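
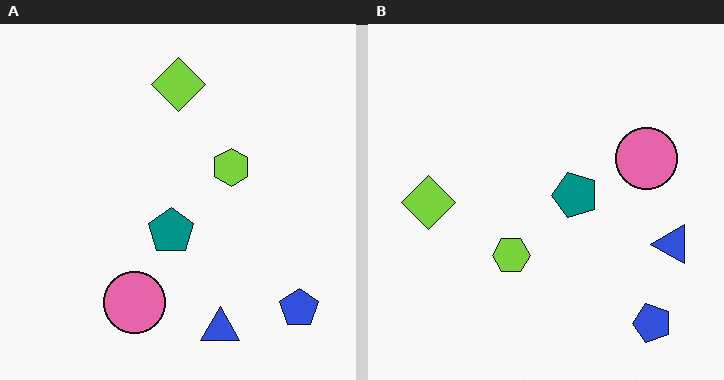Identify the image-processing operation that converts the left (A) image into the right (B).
The right (B) image is the left (A) transposed (reflected across the top-left ↔ bottom-right diagonal).

Shapes have swapped their row and column positions — what was in the top-right is now in the bottom-left — a diagonal reflection.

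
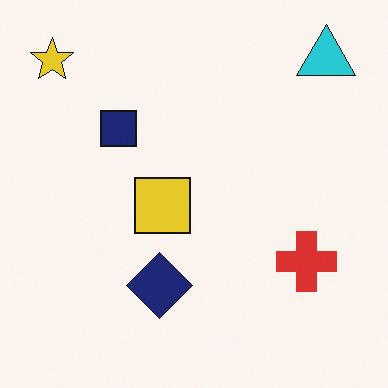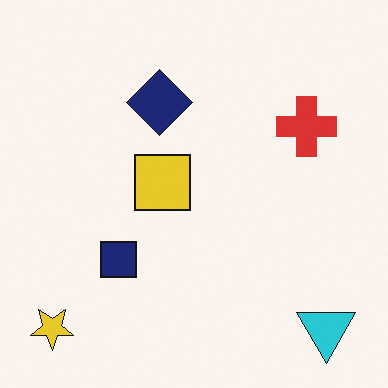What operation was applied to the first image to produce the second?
Flipped vertically (top ↔ bottom).

The cyan triangle is in the top-right of the first image and the bottom-right of the second — shapes on opposite sides of the horizontal midline have swapped in a mirror flip.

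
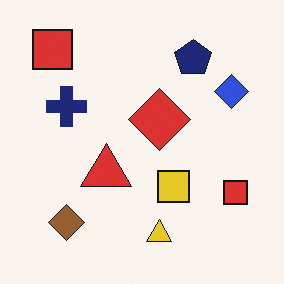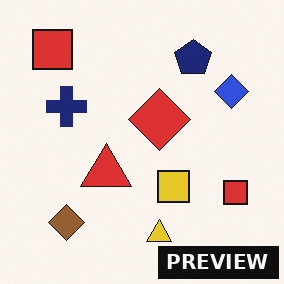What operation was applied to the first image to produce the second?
The second image is the first watermarked with the text "PREVIEW" in the lower-right corner.

A dark label reading "PREVIEW" appears in the lower-right corner.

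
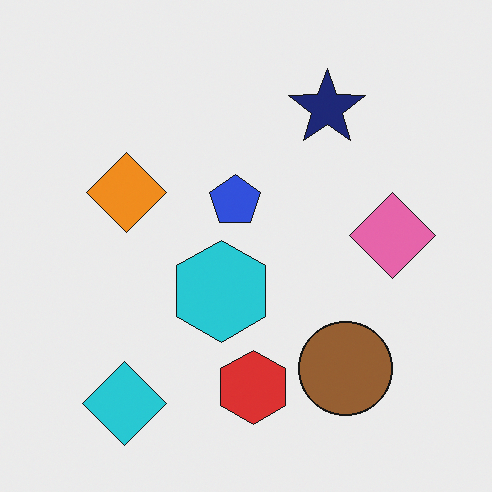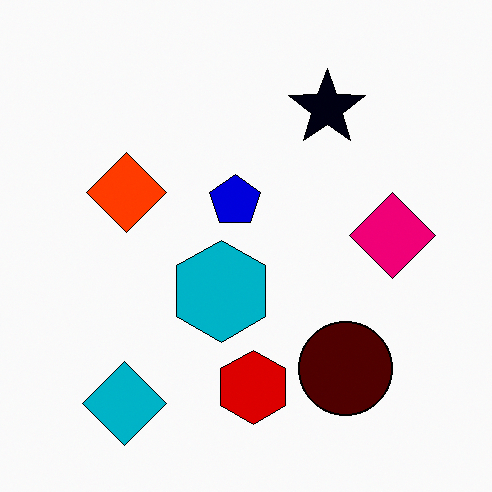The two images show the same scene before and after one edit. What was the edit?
The transformation is: given much higher contrast.

Tones are pushed away from mid-grey across the whole image — a global contrast change.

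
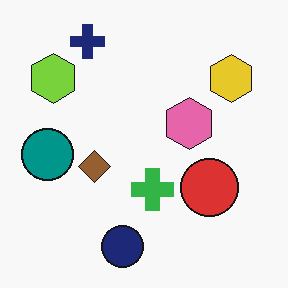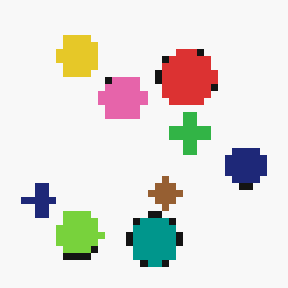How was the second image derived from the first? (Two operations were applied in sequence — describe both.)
The second image is the first pixelated into visible square blocks, then rotated 90° counter-clockwise.

Shapes are reduced to large square blocks; fine edges and outlines are lost — a downscale-then-upscale (mosaic) effect. The navy cross sits in the top-left of the first image and the bottom-left of the second — consistent with a whole-image 90° counter-clockwise rotation.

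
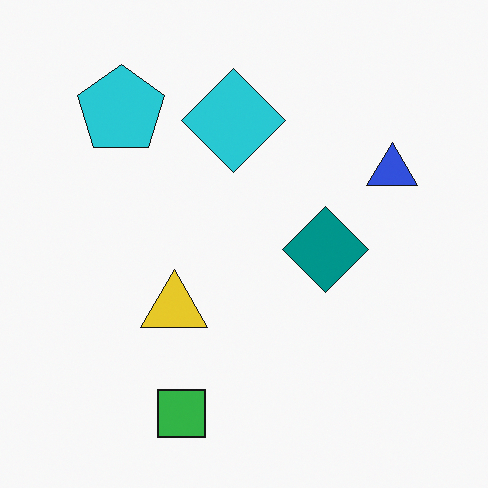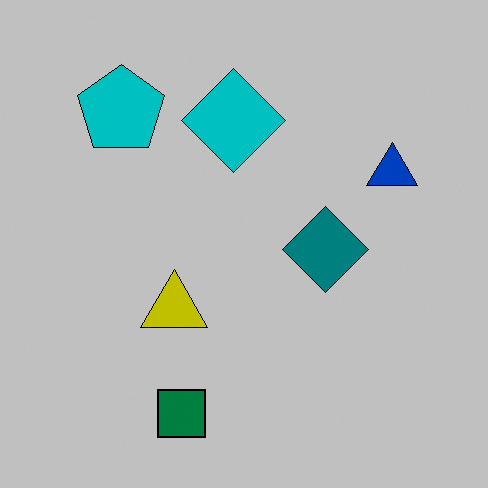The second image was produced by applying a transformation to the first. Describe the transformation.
It was heavily posterized to just a handful of flat colors.

Each flat color has snapped to a coarser quantized level — most visibly, the near-white background has dropped to a flat grey.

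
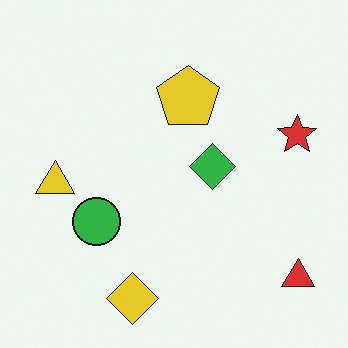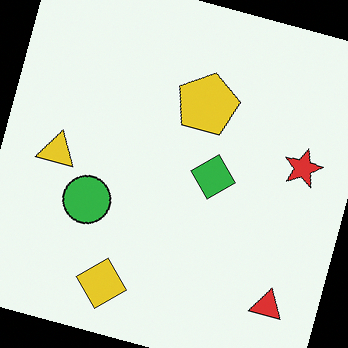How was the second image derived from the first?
Rotated clockwise by a moderate amount.

Every shape is tilted by the same angle and the image corners show triangular fill wedges — a whole-image rotation by a non-right angle.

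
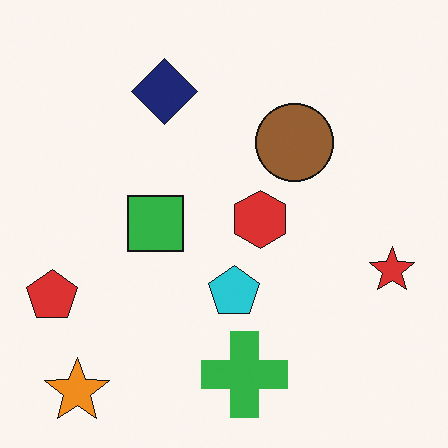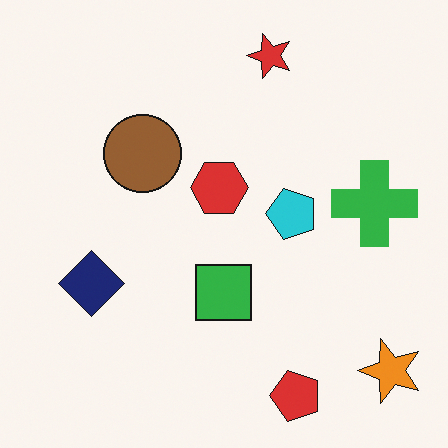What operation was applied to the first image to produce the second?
The transformation is: rotated 90° counter-clockwise.

The orange star sits in the bottom-left of the first image and the bottom-right of the second — consistent with a whole-image 90° counter-clockwise rotation.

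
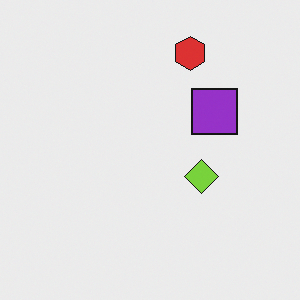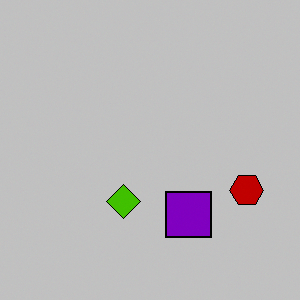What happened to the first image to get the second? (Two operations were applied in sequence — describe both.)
The transformation is: rotated 90° clockwise, then heavily posterized to just a handful of flat colors.

The red hexagon sits in the top of the first image and the right of the second — consistent with a whole-image 90° clockwise rotation. Each flat color has snapped to a coarser quantized level — most visibly, the near-white background has dropped to a flat grey.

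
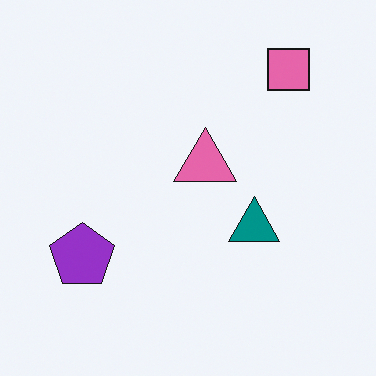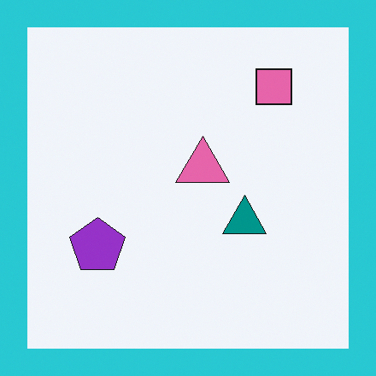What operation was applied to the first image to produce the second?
The transformation is: framed with a cyan border.

A solid cyan frame runs around the edge of the second image, with the content slightly shrunk inside it.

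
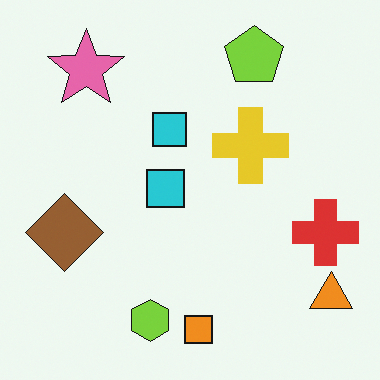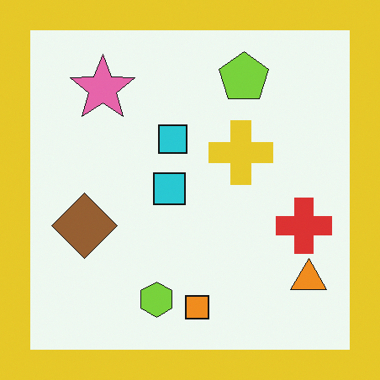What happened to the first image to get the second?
It was framed with a yellow border.

A solid yellow frame runs around the edge of the second image, with the content slightly shrunk inside it.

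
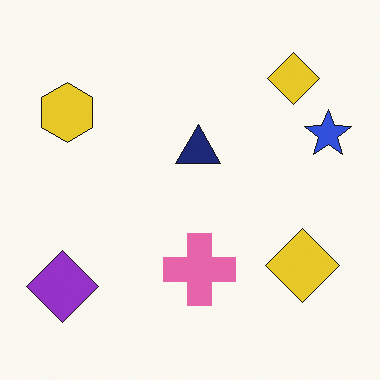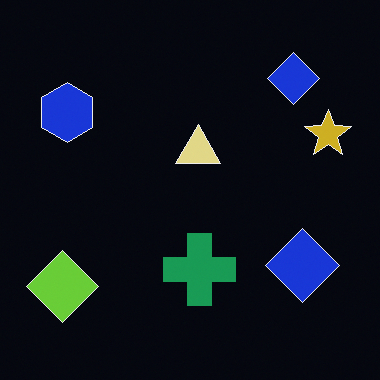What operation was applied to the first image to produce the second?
The image was color-inverted (negative).

The light background has become dark and every shape's color is its complement — a photographic negative.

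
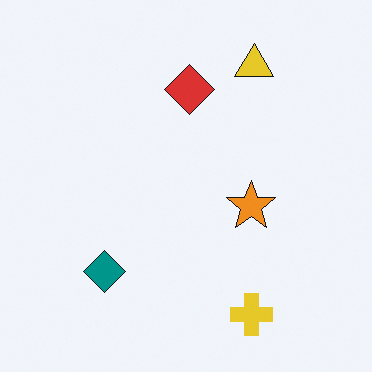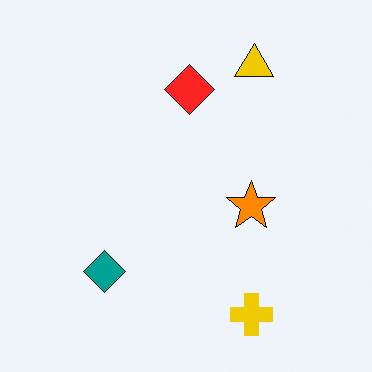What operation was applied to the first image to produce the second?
It was slightly oversaturated.

All colors are more vivid — a global saturation change.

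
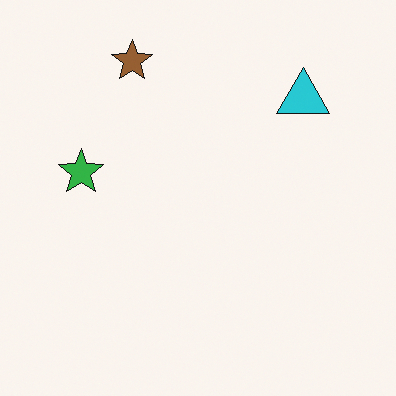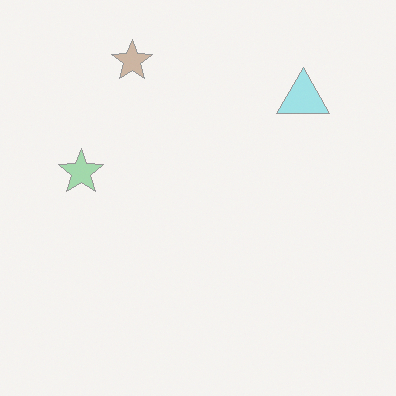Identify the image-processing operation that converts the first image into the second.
This is the original image washed out (contrast reduced).

Tones are pushed toward mid-grey across the whole image — a global contrast change.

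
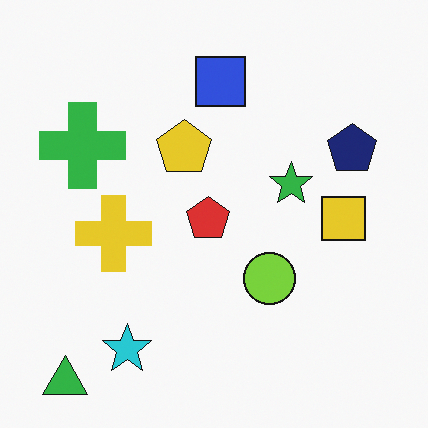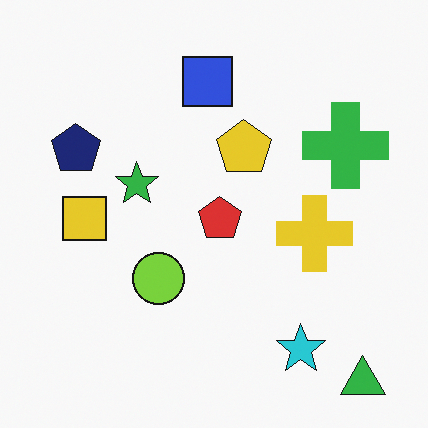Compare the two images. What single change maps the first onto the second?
Flipped horizontally (left ↔ right).

The green triangle is in the bottom-left of the first image and the bottom-right of the second — shapes on opposite sides of the vertical midline have swapped in a mirror flip.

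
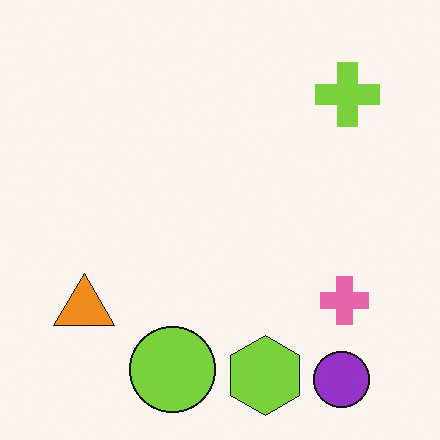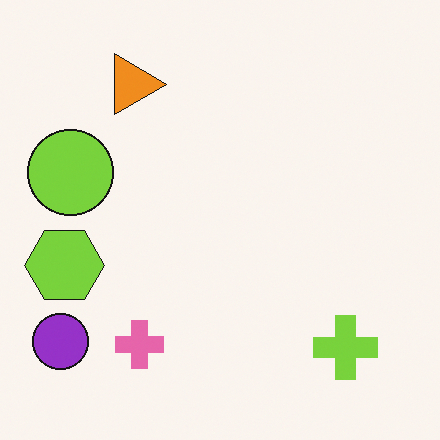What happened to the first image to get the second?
It was rotated 90° clockwise.

The purple circle sits in the bottom-right of the first image and the bottom-left of the second — consistent with a whole-image 90° clockwise rotation.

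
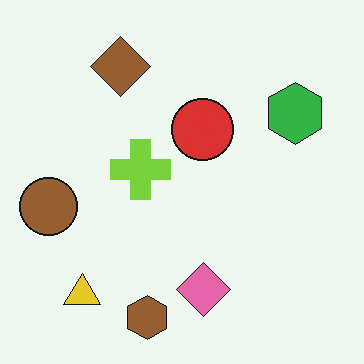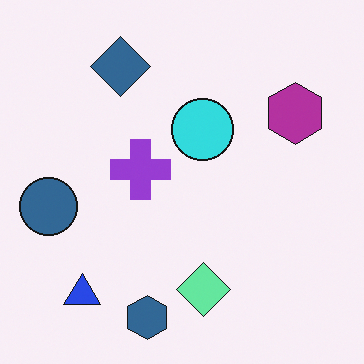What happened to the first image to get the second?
The transformation is: hue-shifted by a large amount.

Every shape's color has rotated by the same amount around the hue wheel — a uniform hue shift.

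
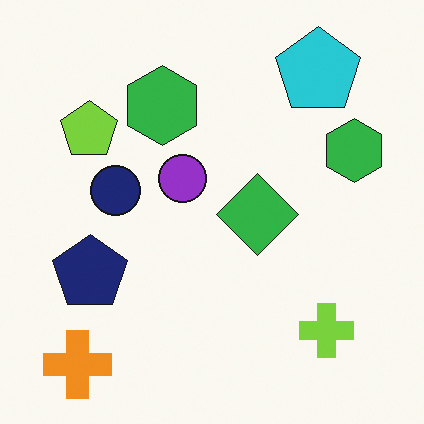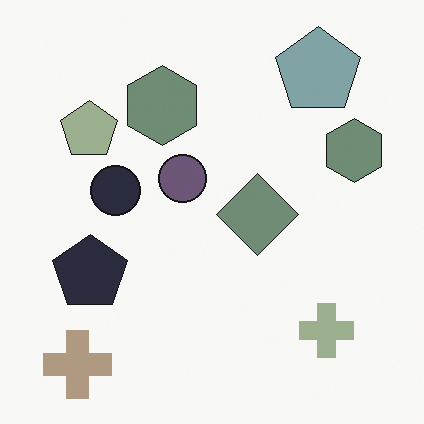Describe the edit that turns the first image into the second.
The image was made much more muted (saturation change).

All colors are more muted and greyish — a global saturation change.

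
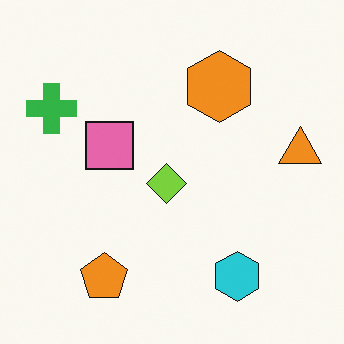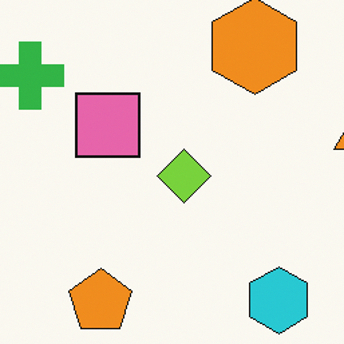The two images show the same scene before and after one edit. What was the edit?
The second image is the first cropped to a modestly smaller region and rescaled.

The visible shapes are larger and the field of view is narrower; shapes near the original edges may be partly or wholly outside the frame — a crop-and-rescale.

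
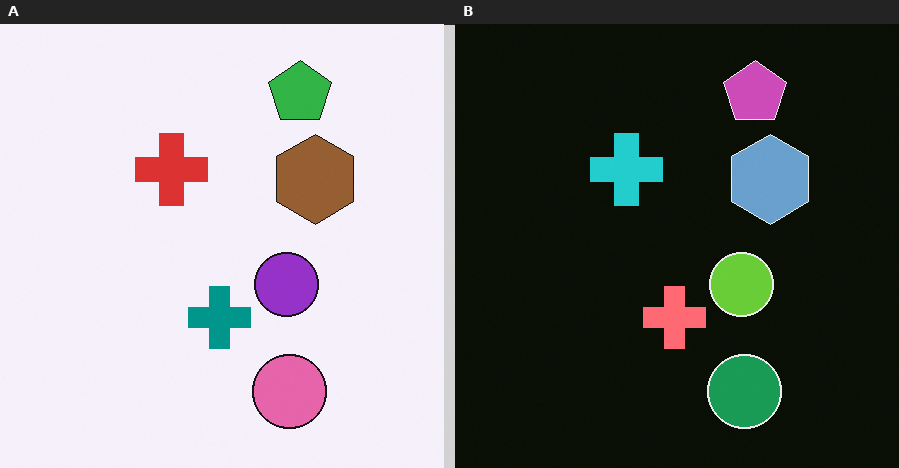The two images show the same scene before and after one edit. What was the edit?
The transformation is: color-inverted (negative).

The light background has become dark and every shape's color is its complement — a photographic negative.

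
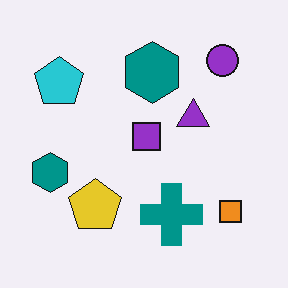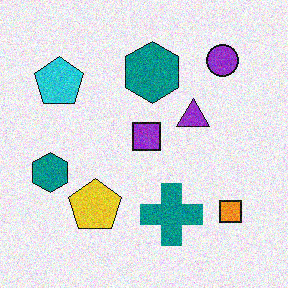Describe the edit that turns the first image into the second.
It was degraded with visible gaussian noise.

Random speckle covers the whole image, including the flat background.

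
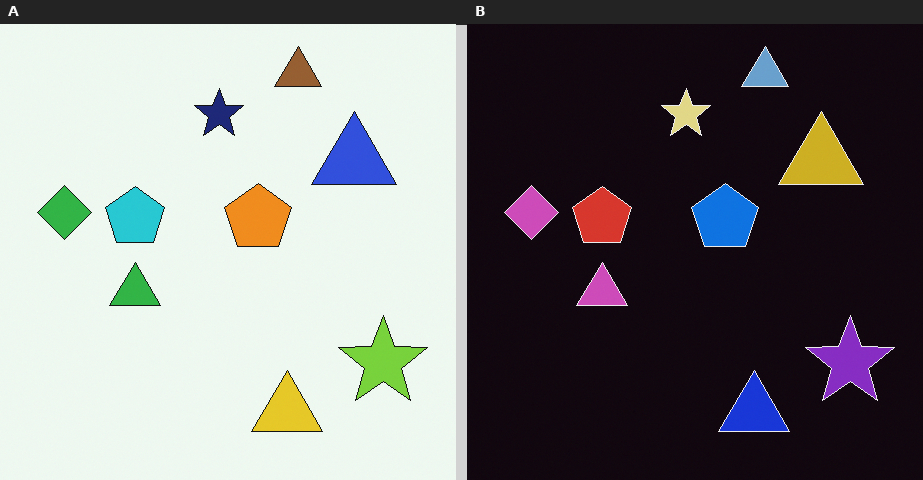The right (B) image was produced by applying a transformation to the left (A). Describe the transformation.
It was color-inverted (negative).

The light background has become dark and every shape's color is its complement — a photographic negative.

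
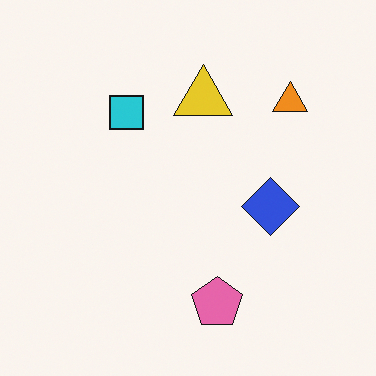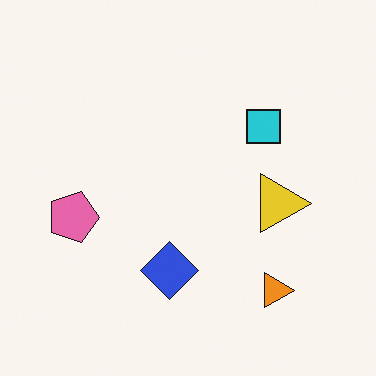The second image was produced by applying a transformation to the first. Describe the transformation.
Rotated 90° clockwise.

The orange triangle sits in the top-right of the first image and the bottom-right of the second — consistent with a whole-image 90° clockwise rotation.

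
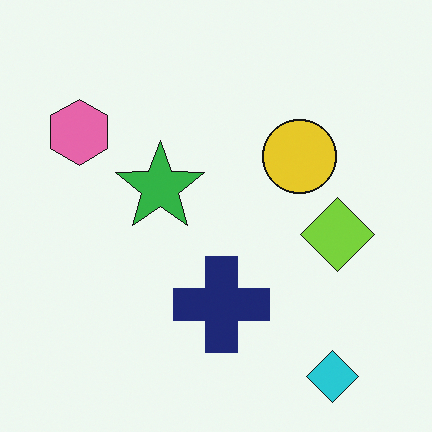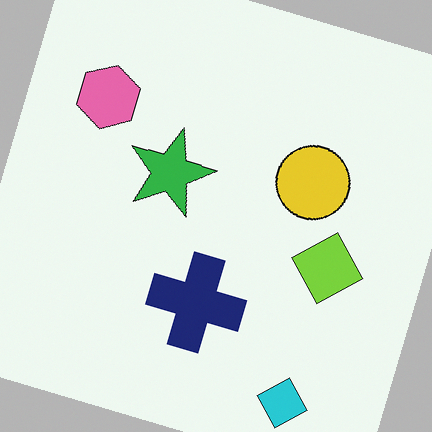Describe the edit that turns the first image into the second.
It was rotated clockwise by a moderate amount.

Every shape is tilted by the same angle and the image corners show triangular fill wedges — a whole-image rotation by a non-right angle.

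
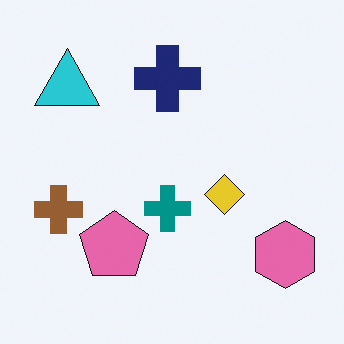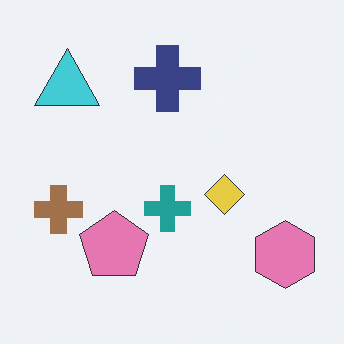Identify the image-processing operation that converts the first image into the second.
Given slightly reduced contrast.

Tones are pushed toward mid-grey across the whole image — a global contrast change.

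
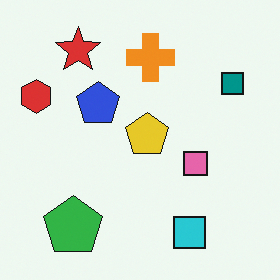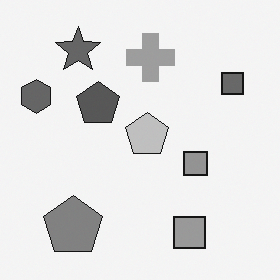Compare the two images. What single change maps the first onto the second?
This is the original image converted to grayscale.

All color is removed — every shape is now a shade of grey.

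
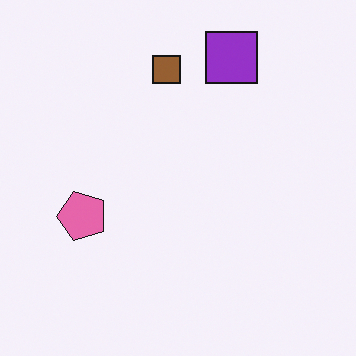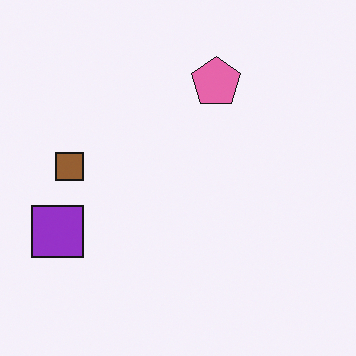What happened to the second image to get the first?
The image was transposed (reflected across the top-left ↔ bottom-right diagonal).

Shapes have swapped their row and column positions — what was in the top-right is now in the bottom-left — a diagonal reflection.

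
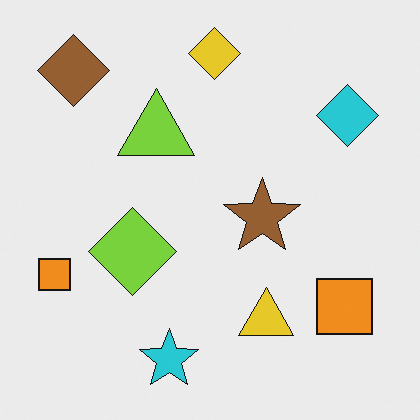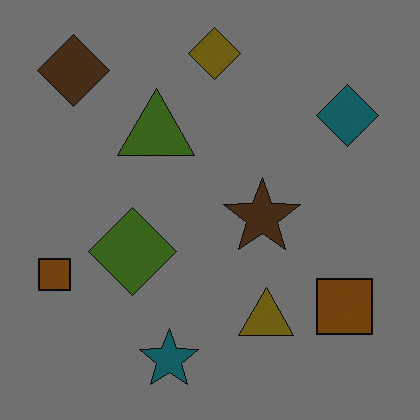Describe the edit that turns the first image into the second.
Substantially darkened.

Every pixel — background and shapes alike — is uniformly darkened.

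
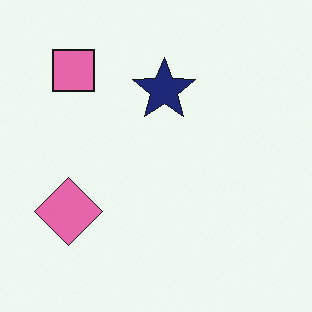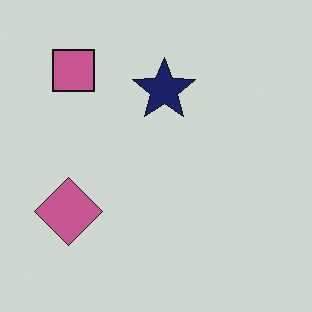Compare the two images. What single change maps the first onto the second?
The second image is the first slightly darkened.

Every pixel — background and shapes alike — is uniformly darkened.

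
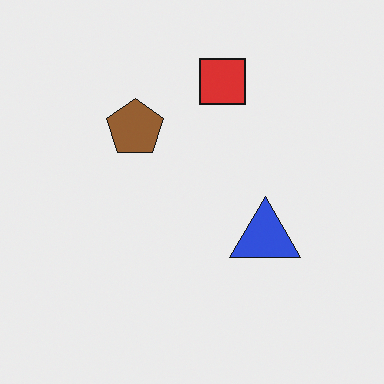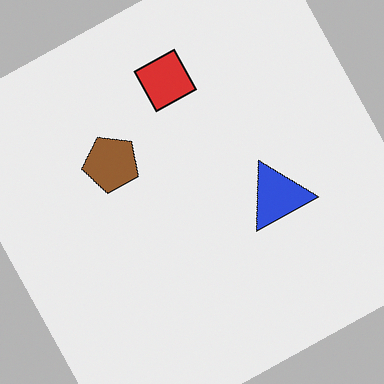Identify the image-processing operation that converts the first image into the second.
The transformation is: rotated counter-clockwise by a clearly visible amount.

Every shape is tilted by the same angle and the image corners show triangular fill wedges — a whole-image rotation by a non-right angle.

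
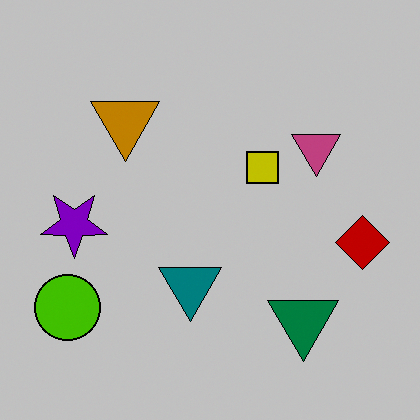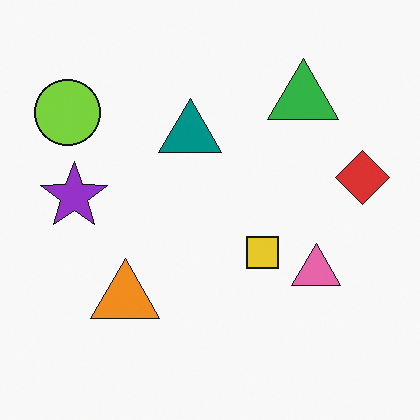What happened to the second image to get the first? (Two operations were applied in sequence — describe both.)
It was flipped vertically (top ↔ bottom), then aggressively posterized.

The green triangle is in the top-right of the second image and the bottom-right of the first — shapes on opposite sides of the horizontal midline have swapped in a mirror flip. Each flat color has snapped to a coarser quantized level — most visibly, the near-white background has dropped to a flat grey.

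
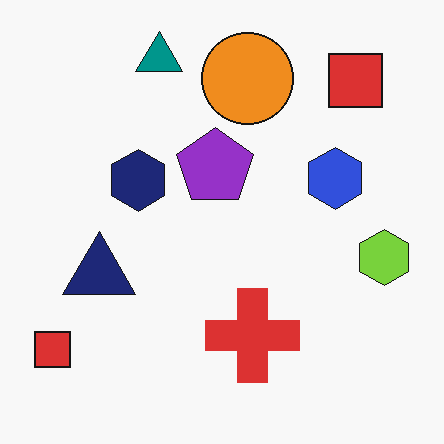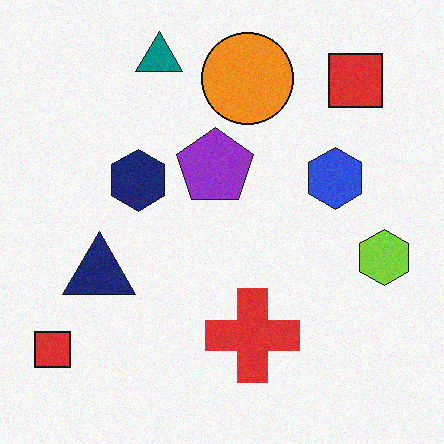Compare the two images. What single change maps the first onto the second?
The image was degraded with a light layer of grain.

Random speckle covers the whole image, including the flat background.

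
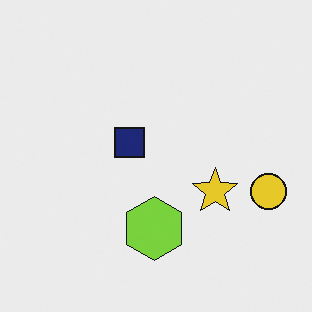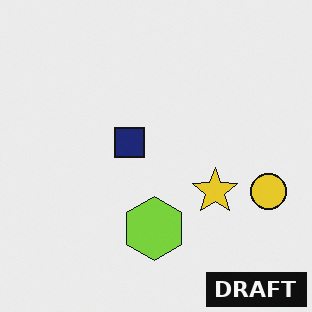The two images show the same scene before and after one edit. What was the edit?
It was watermarked with the text "DRAFT" in the lower-right corner.

A dark label reading "DRAFT" appears in the lower-right corner.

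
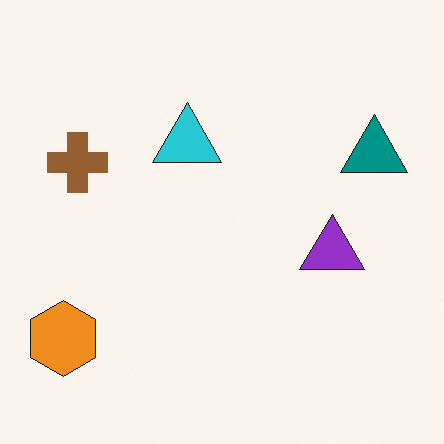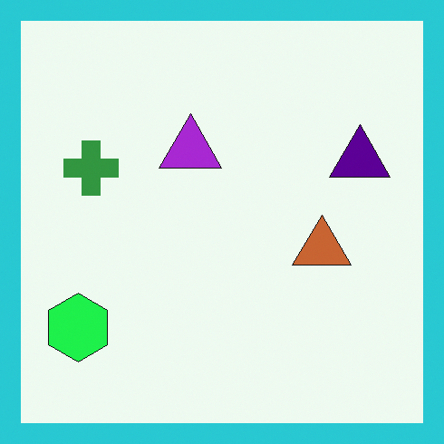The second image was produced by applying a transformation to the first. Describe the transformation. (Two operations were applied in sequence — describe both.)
This is the original image hue-shifted noticeably, then framed with a cyan border.

Every shape's color has rotated by the same amount around the hue wheel — a uniform hue shift. A solid cyan frame runs around the edge of the second image, with the content slightly shrunk inside it.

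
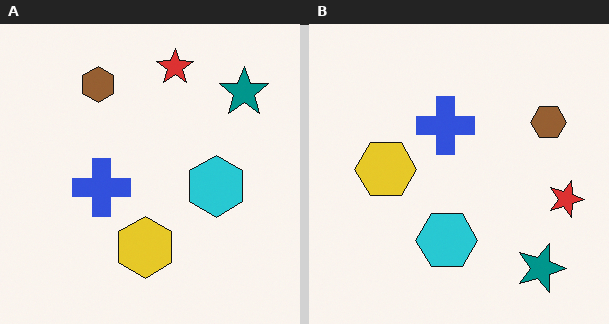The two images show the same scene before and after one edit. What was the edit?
This is the original image rotated 90° clockwise.

The teal star sits in the top-right of the left (A) image and the bottom-right of the right (B) — consistent with a whole-image 90° clockwise rotation.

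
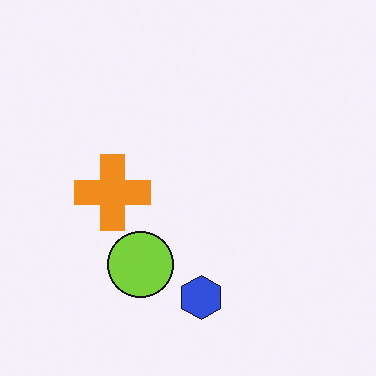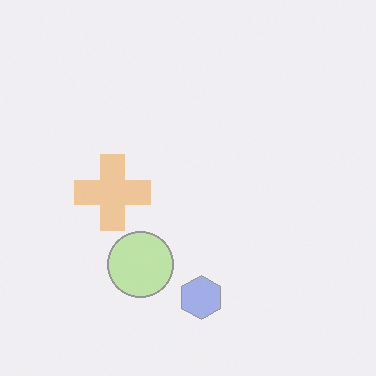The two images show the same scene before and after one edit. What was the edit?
Washed out (contrast reduced).

Tones are pushed toward mid-grey across the whole image — a global contrast change.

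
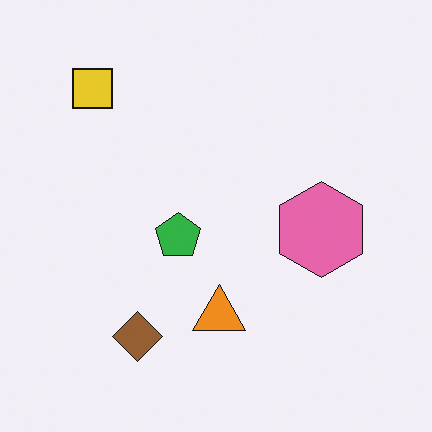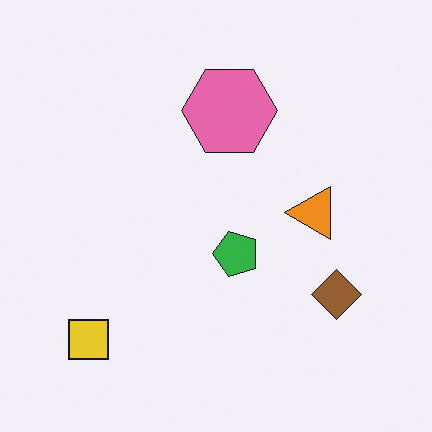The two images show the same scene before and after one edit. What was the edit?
The transformation is: rotated 90° counter-clockwise.

The yellow square sits in the top-left of the first image and the bottom-left of the second — consistent with a whole-image 90° counter-clockwise rotation.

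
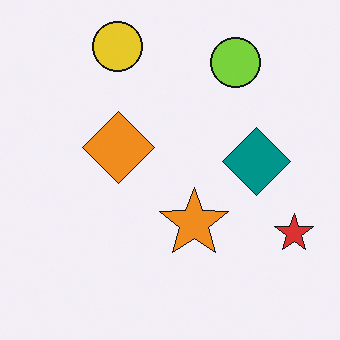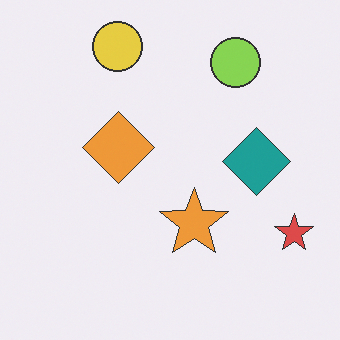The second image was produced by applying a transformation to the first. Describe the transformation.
Given slightly reduced contrast.

Tones are pushed toward mid-grey across the whole image — a global contrast change.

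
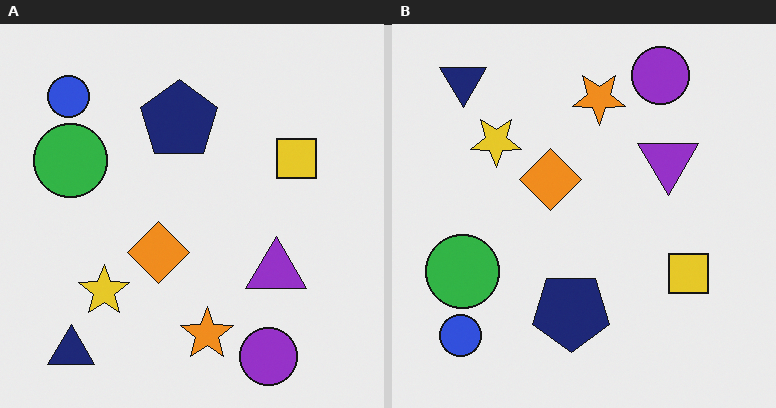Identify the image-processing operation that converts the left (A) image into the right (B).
This is the original image flipped vertically (top ↔ bottom).

The purple circle is in the bottom-right of the left (A) image and the top-right of the right (B) — shapes on opposite sides of the horizontal midline have swapped in a mirror flip.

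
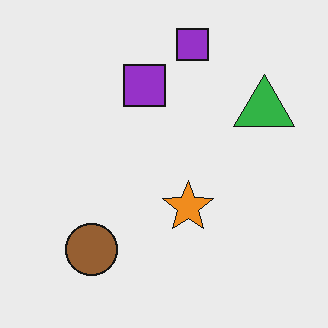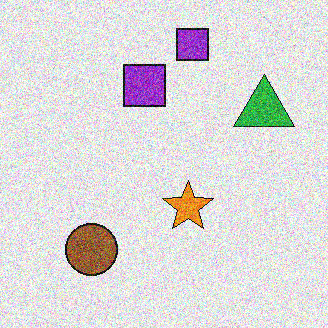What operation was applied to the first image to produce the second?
It was degraded with heavy additive noise.

Random speckle covers the whole image, including the flat background.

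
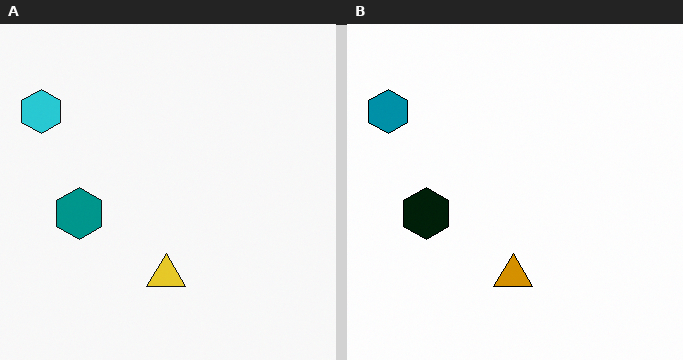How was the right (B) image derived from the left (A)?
This is the original image boosted in contrast.

Tones are pushed away from mid-grey across the whole image — a global contrast change.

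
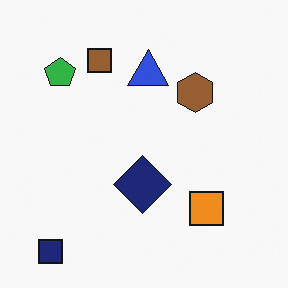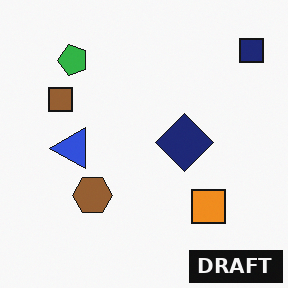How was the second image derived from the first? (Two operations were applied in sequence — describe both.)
Transposed (reflected across the top-left ↔ bottom-right diagonal), then watermarked with the text "DRAFT" in the lower-right corner.

Shapes have swapped their row and column positions — what was in the top-right is now in the bottom-left — a diagonal reflection. A dark label reading "DRAFT" appears in the lower-right corner.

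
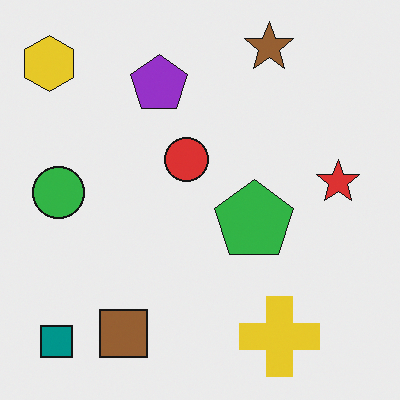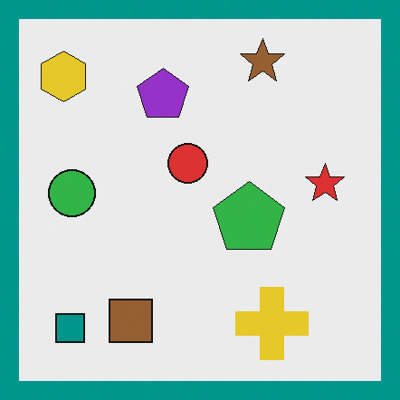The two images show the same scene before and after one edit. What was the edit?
This is the original image framed with a teal border.

A solid teal frame runs around the edge of the second image, with the content slightly shrunk inside it.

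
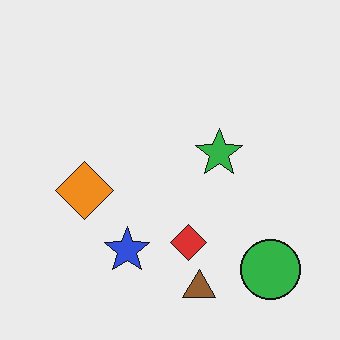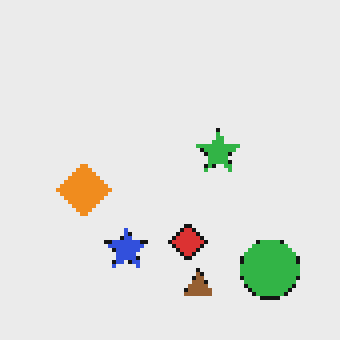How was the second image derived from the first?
It was lightly pixelated (a mild mosaic effect).

Shapes are reduced to large square blocks; fine edges and outlines are lost — a downscale-then-upscale (mosaic) effect.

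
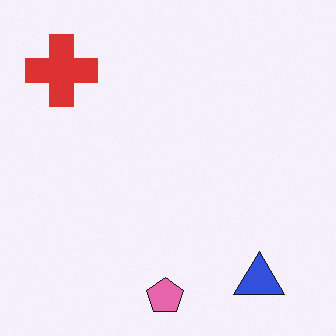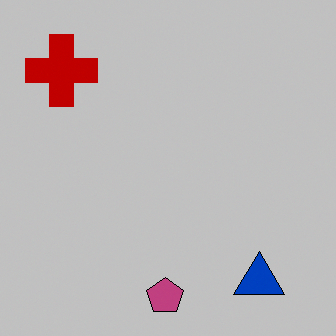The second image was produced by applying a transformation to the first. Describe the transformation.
Heavily posterized to just a handful of flat colors.

Each flat color has snapped to a coarser quantized level — most visibly, the near-white background has dropped to a flat grey.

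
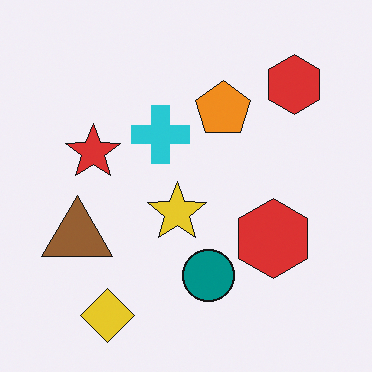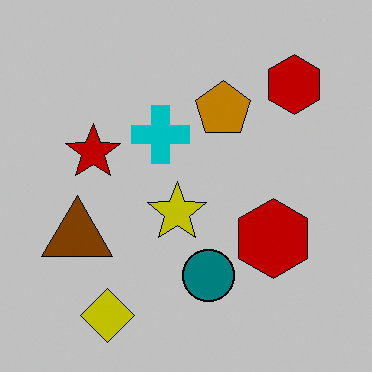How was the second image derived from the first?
This is the original image aggressively posterized.

Each flat color has snapped to a coarser quantized level — most visibly, the near-white background has dropped to a flat grey.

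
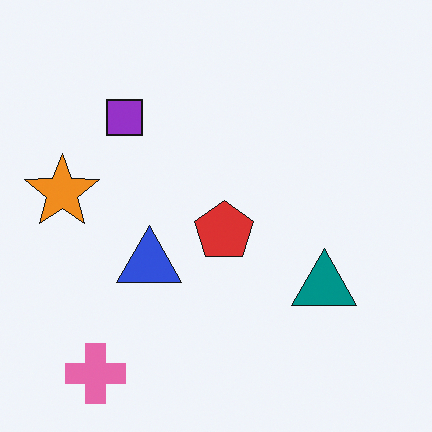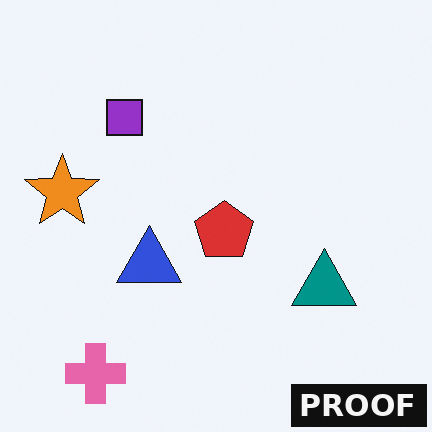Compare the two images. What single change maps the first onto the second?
It was watermarked with the text "PROOF" in the lower-right corner.

A dark label reading "PROOF" appears in the lower-right corner.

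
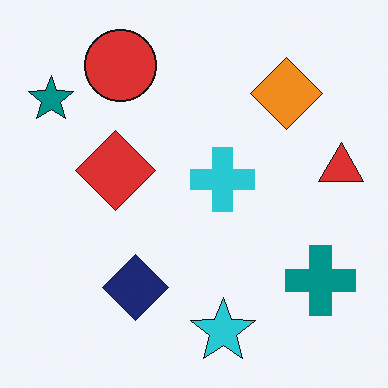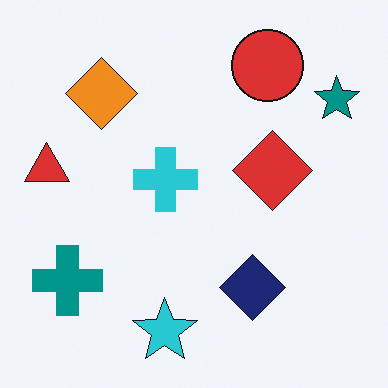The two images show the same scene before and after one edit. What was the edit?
The transformation is: flipped horizontally (left ↔ right).

The red triangle is in the right of the first image and the left of the second — shapes on opposite sides of the vertical midline have swapped in a mirror flip.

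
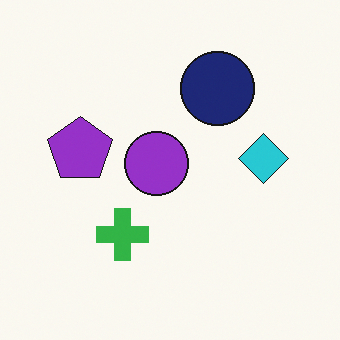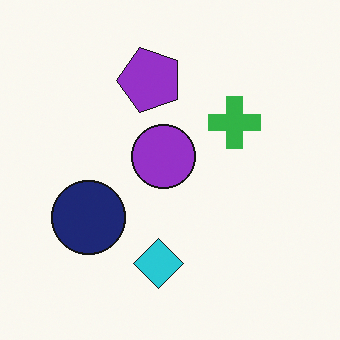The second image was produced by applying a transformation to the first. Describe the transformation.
It was transposed (reflected across the top-left ↔ bottom-right diagonal).

Shapes have swapped their row and column positions — what was in the top-right is now in the bottom-left — a diagonal reflection.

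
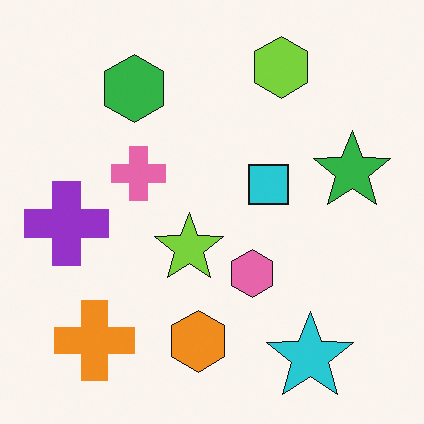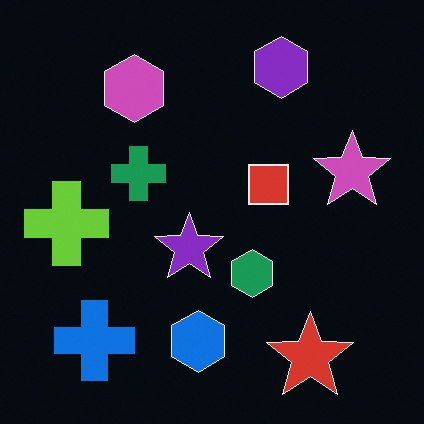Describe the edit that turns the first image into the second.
The transformation is: color-inverted (negative).

The light background has become dark and every shape's color is its complement — a photographic negative.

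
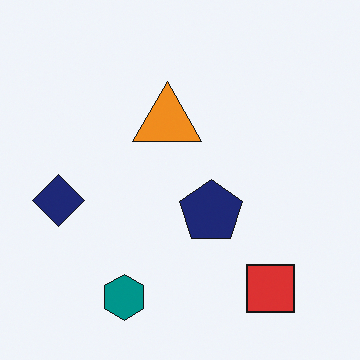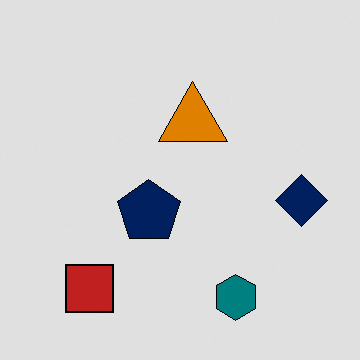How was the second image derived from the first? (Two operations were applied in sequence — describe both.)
This is the original image flipped horizontally (left ↔ right), then moderately posterized.

The navy diamond is in the left of the first image and the right of the second — shapes on opposite sides of the vertical midline have swapped in a mirror flip. Each flat color has snapped to a coarser quantized level — most visibly, the near-white background has dropped to a flat grey.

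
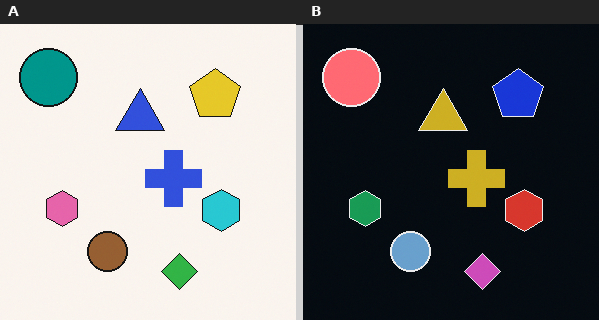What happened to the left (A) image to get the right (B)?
Color-inverted (negative).

The light background has become dark and every shape's color is its complement — a photographic negative.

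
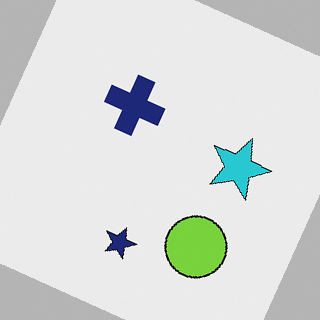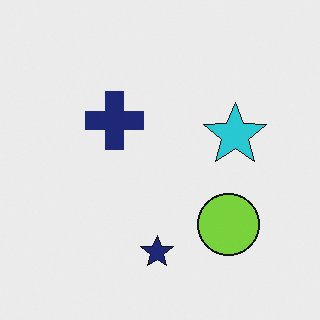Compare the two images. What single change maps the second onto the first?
The transformation is: rotated clockwise by a moderate amount.

Every shape is tilted by the same angle and the image corners show triangular fill wedges — a whole-image rotation by a non-right angle.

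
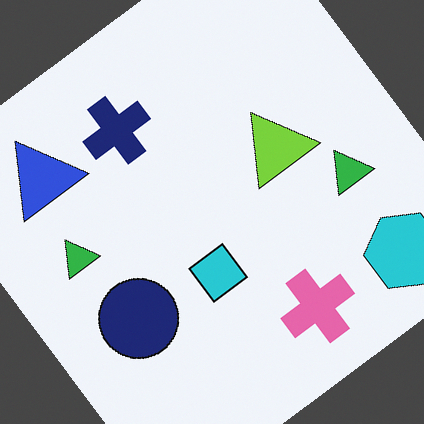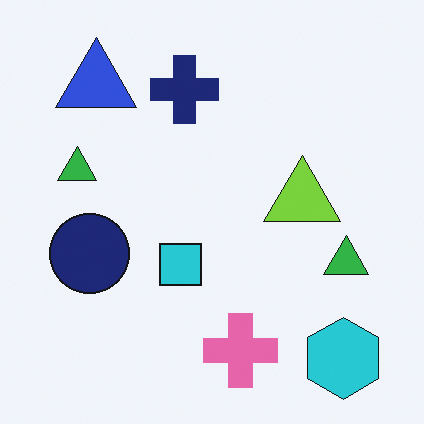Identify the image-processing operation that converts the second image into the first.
The first image is the second rotated counter-clockwise by a large amount — several tens of degrees.

Every shape is tilted by the same angle and the image corners show triangular fill wedges — a whole-image rotation by a non-right angle.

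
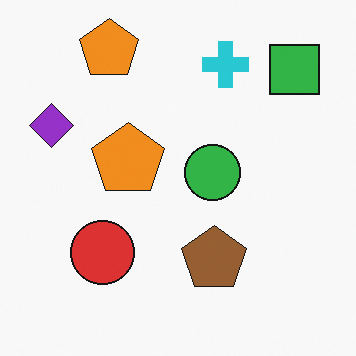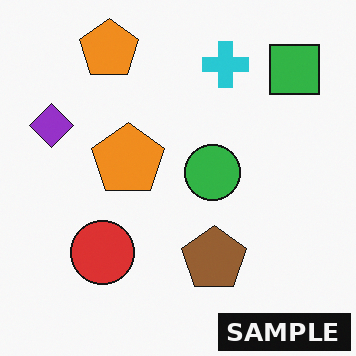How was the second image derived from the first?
The second image is the first watermarked with the text "SAMPLE" in the lower-right corner.

A dark label reading "SAMPLE" appears in the lower-right corner.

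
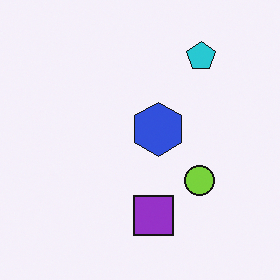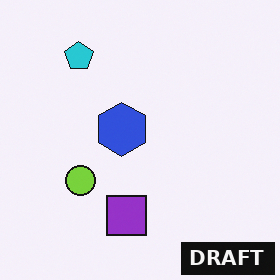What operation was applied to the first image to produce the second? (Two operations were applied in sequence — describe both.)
This is the original image flipped horizontally (left ↔ right), then watermarked with the text "DRAFT" in the lower-right corner.

The cyan pentagon is in the top-right of the first image and the top-left of the second — shapes on opposite sides of the vertical midline have swapped in a mirror flip. A dark label reading "DRAFT" appears in the lower-right corner.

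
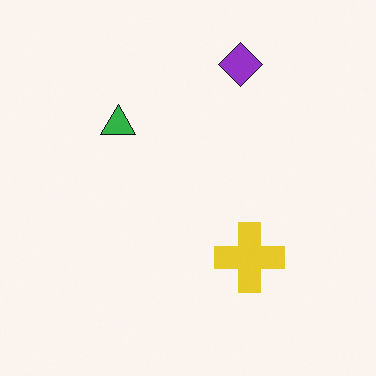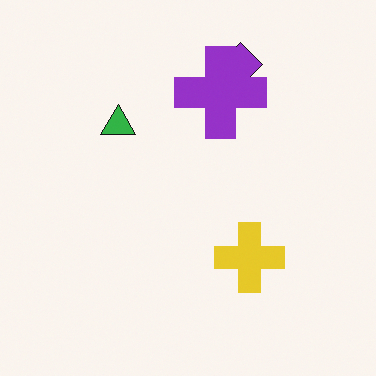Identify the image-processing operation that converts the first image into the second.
The image was overlaid with an additional purple cross.

A purple cross appears in the second image that is absent from the first.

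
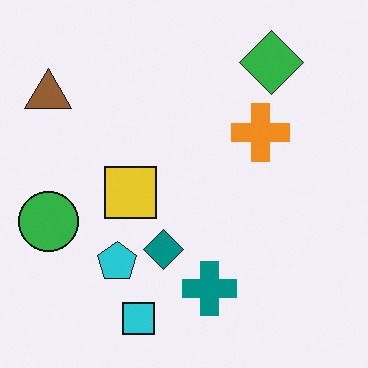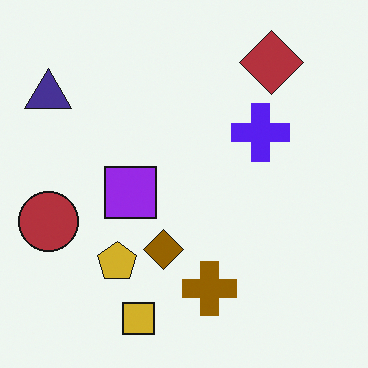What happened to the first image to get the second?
The second image is the first hue-shifted through roughly half the color wheel.

Every shape's color has rotated by the same amount around the hue wheel — a uniform hue shift.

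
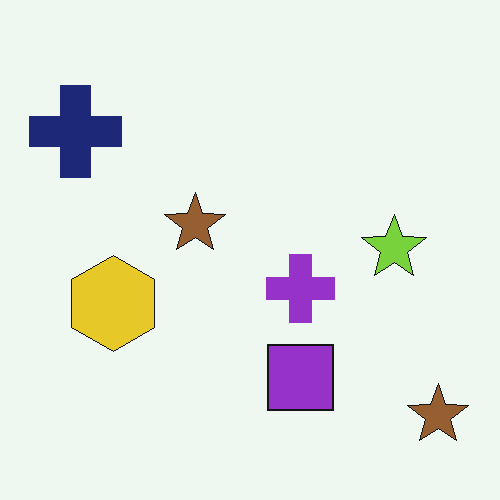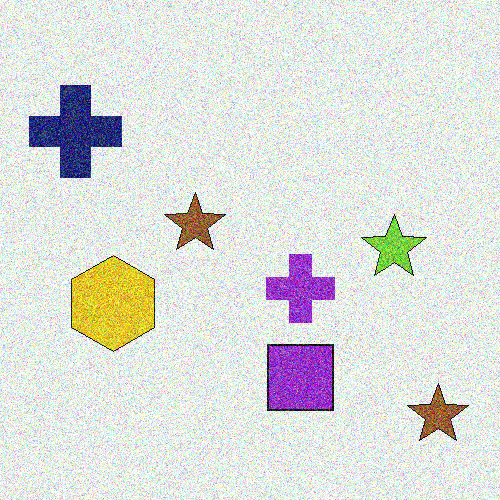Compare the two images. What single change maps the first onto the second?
It was degraded with heavy additive noise.

Random speckle covers the whole image, including the flat background.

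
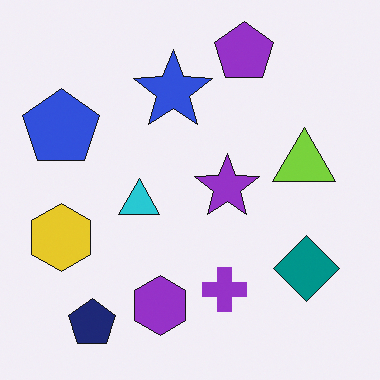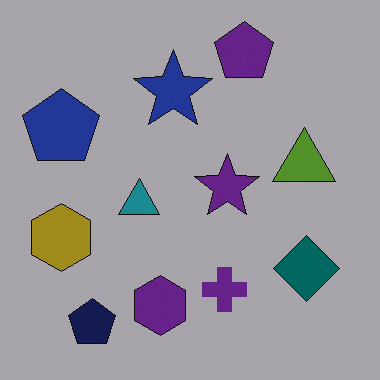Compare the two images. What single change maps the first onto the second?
This is the original image substantially darkened.

Every pixel — background and shapes alike — is uniformly darkened.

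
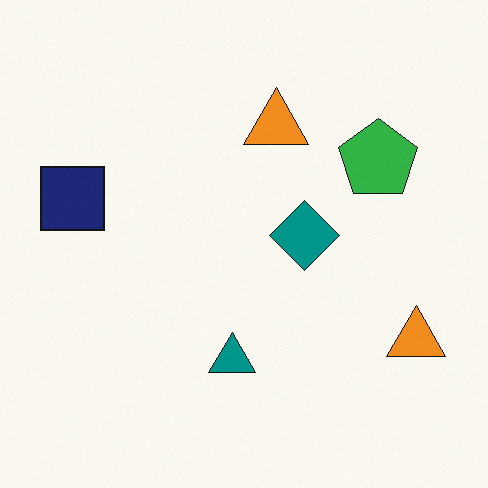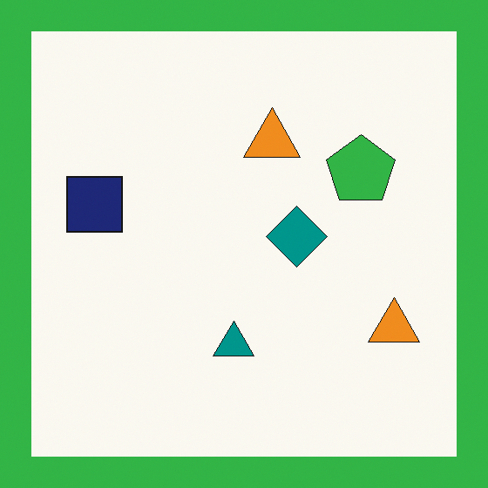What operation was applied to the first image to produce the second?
Framed with a green border.

A solid green frame runs around the edge of the second image, with the content slightly shrunk inside it.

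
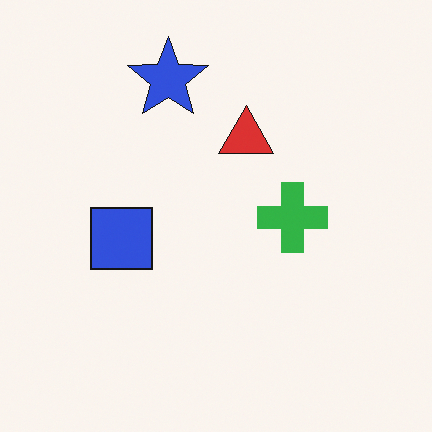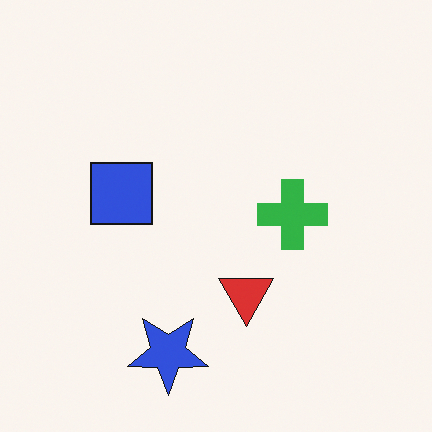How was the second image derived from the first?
Flipped vertically (top ↔ bottom).

The blue star is in the top of the first image and the bottom of the second — shapes on opposite sides of the horizontal midline have swapped in a mirror flip.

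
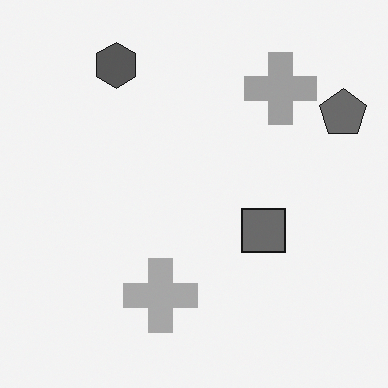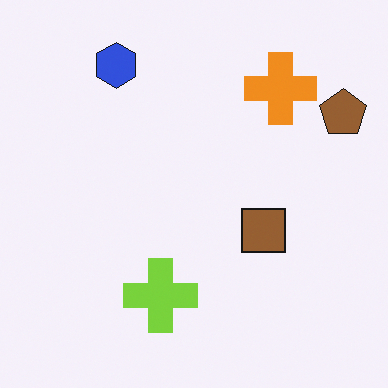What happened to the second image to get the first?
The first image is the second converted to grayscale.

All color is removed — every shape is now a shade of grey.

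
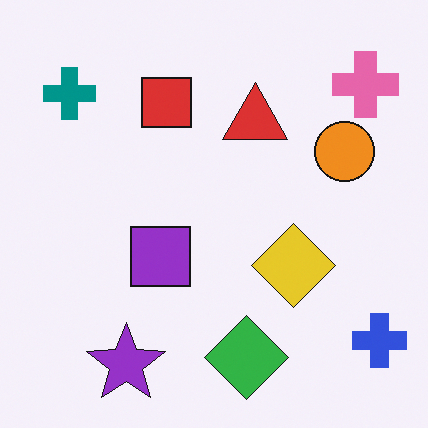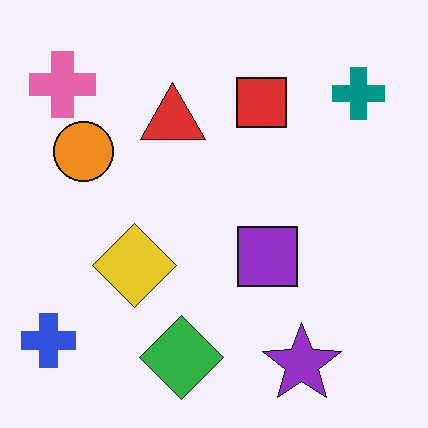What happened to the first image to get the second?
This is the original image flipped horizontally (left ↔ right).

The blue cross is in the bottom-right of the first image and the bottom-left of the second — shapes on opposite sides of the vertical midline have swapped in a mirror flip.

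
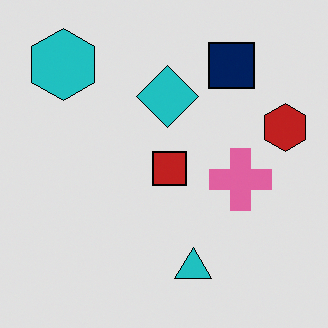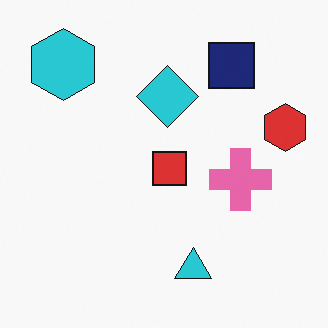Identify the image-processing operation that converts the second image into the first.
The image was posterized to a reduced palette.

Each flat color has snapped to a coarser quantized level — most visibly, the near-white background has dropped to a flat grey.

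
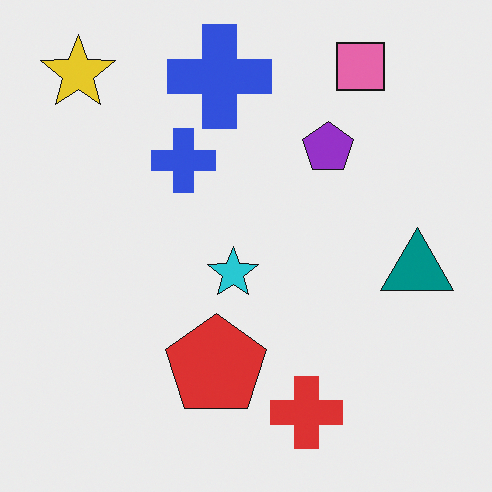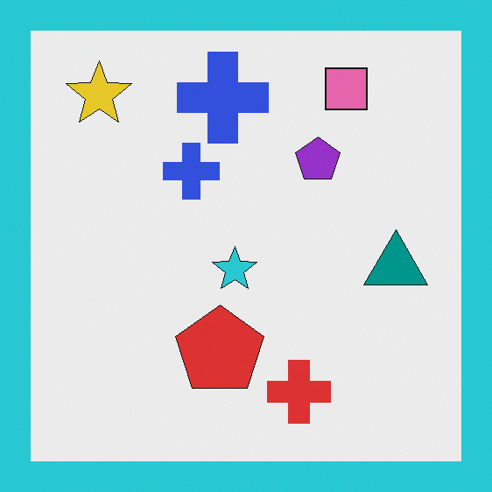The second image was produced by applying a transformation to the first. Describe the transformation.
The image was framed with a cyan border.

A solid cyan frame runs around the edge of the second image, with the content slightly shrunk inside it.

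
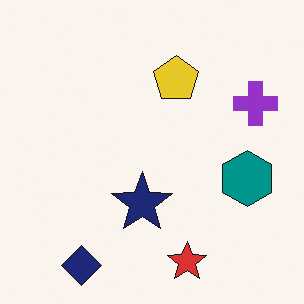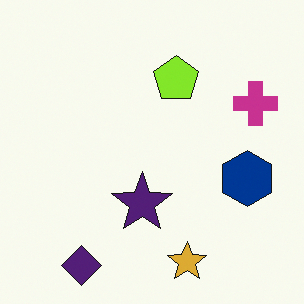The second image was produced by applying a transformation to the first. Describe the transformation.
Hue-shifted by a small amount.

Every shape's color has rotated by the same amount around the hue wheel — a uniform hue shift.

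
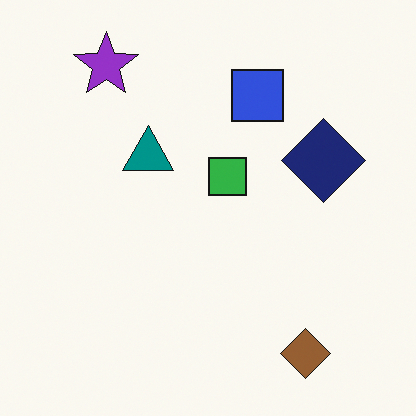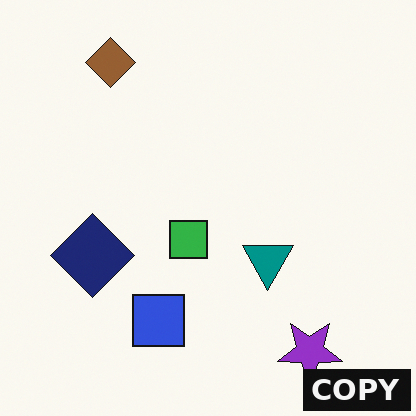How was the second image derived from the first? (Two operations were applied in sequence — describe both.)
This is the original image rotated 180°, then watermarked with the text "COPY" in the lower-right corner.

The purple star sits in the top-left of the first image and the bottom-right of the second — consistent with a whole-image 180° rotation. A dark label reading "COPY" appears in the lower-right corner.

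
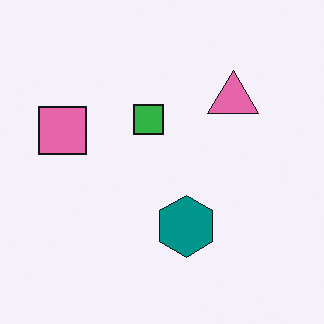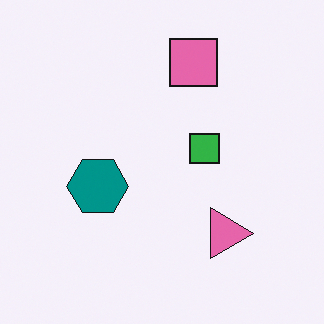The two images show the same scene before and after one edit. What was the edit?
This is the original image rotated 90° clockwise.

The pink square sits in the left of the first image and the top of the second — consistent with a whole-image 90° clockwise rotation.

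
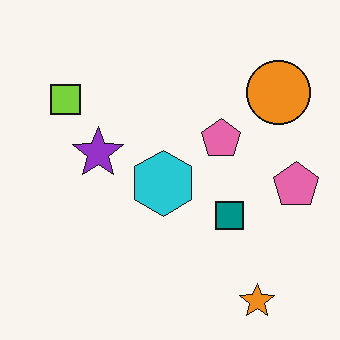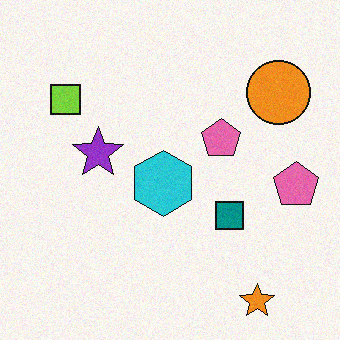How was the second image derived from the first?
It was degraded with a light layer of grain.

Random speckle covers the whole image, including the flat background.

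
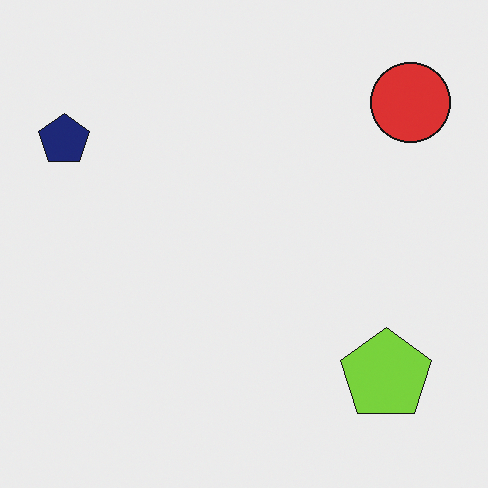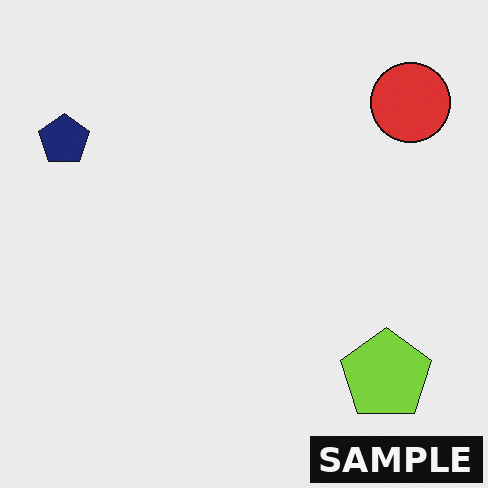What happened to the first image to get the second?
Watermarked with the text "SAMPLE" in the lower-right corner.

A dark label reading "SAMPLE" appears in the lower-right corner.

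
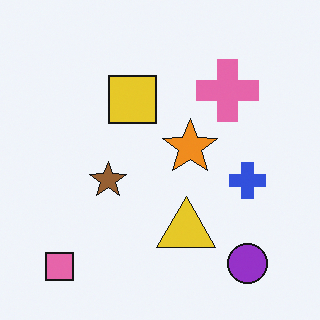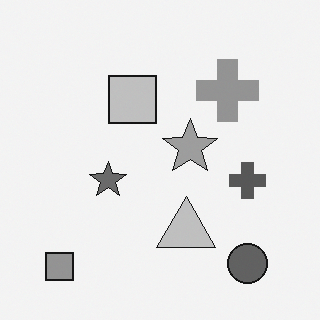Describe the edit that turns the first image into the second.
It was converted to grayscale.

All color is removed — every shape is now a shade of grey.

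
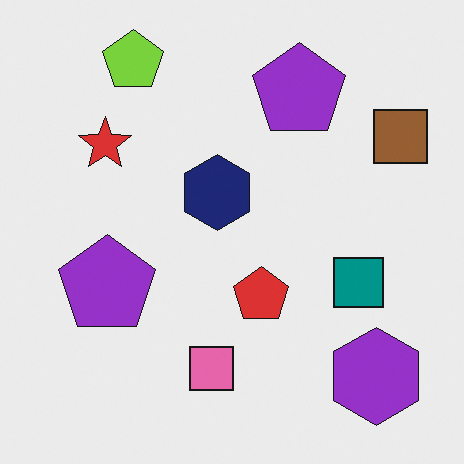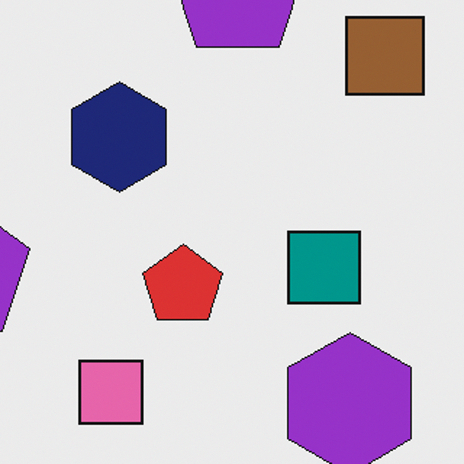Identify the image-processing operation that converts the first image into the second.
This is the original image cropped to a modestly smaller region and rescaled.

The visible shapes are larger and the field of view is narrower; shapes near the original edges may be partly or wholly outside the frame — a crop-and-rescale.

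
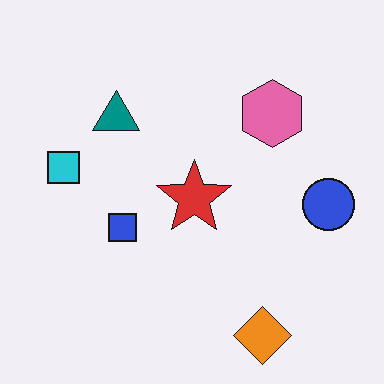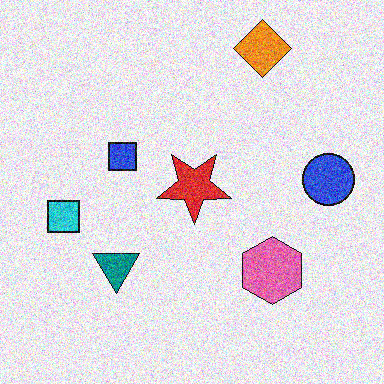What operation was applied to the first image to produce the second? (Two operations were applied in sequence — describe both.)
It was flipped vertically (top ↔ bottom), then degraded with a thick layer of grain.

The orange diamond is in the bottom-right of the first image and the top-right of the second — shapes on opposite sides of the horizontal midline have swapped in a mirror flip. Random speckle covers the whole image, including the flat background.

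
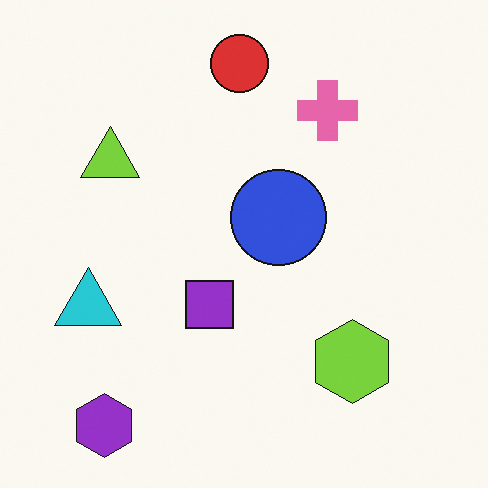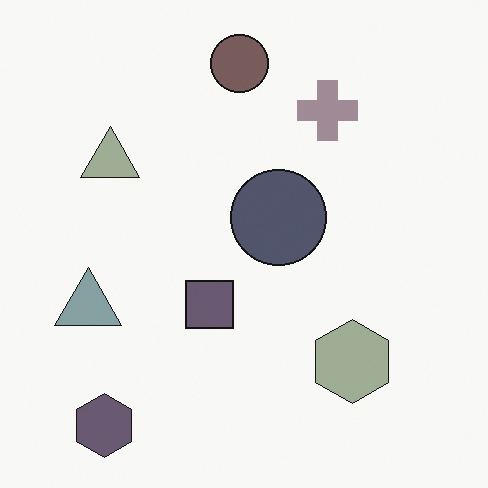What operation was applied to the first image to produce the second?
This is the original image heavily desaturated.

All colors are more muted and greyish — a global saturation change.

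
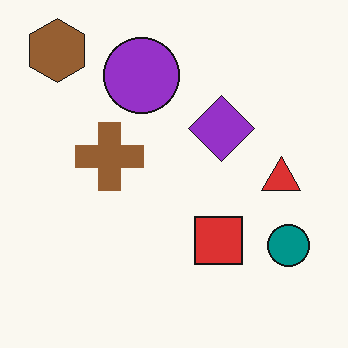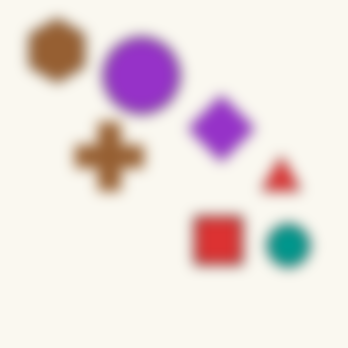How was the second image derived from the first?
Heavily blurred.

Shape edges and outlines are uniformly softened across the whole image.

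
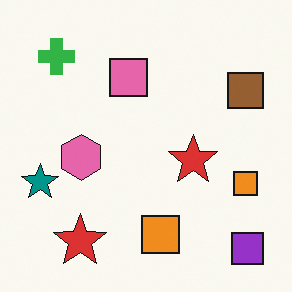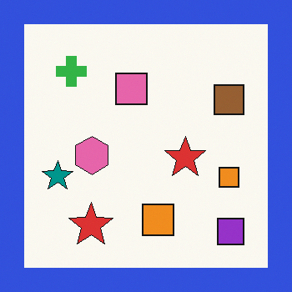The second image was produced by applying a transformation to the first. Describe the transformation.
It was framed with a blue border.

A solid blue frame runs around the edge of the second image, with the content slightly shrunk inside it.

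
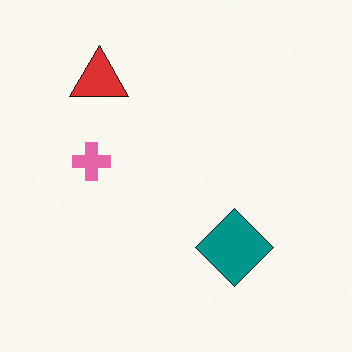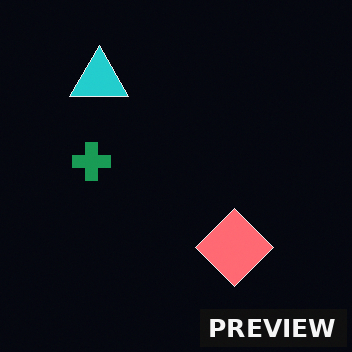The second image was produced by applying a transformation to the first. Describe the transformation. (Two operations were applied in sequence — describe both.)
The image was color-inverted (negative), then watermarked with the text "PREVIEW" in the lower-right corner.

The light background has become dark and every shape's color is its complement — a photographic negative. A dark label reading "PREVIEW" appears in the lower-right corner.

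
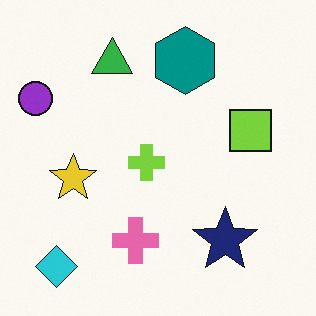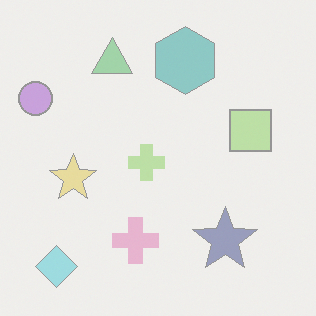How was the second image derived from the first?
The transformation is: washed out (contrast reduced).

Tones are pushed toward mid-grey across the whole image — a global contrast change.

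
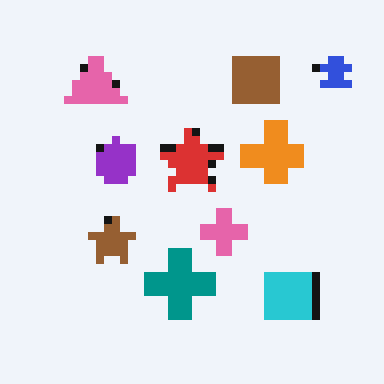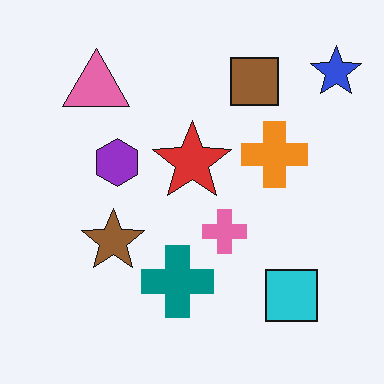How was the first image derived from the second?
The first image is the second pixelated into visible square blocks.

Shapes are reduced to large square blocks; fine edges and outlines are lost — a downscale-then-upscale (mosaic) effect.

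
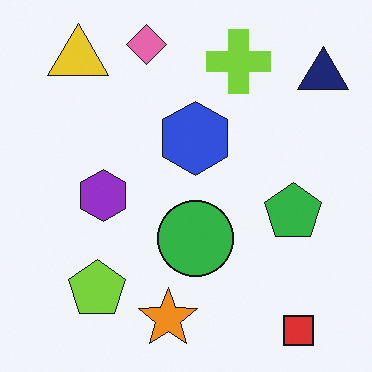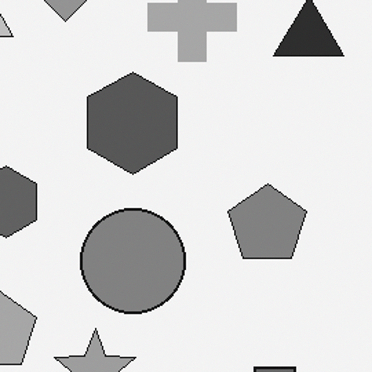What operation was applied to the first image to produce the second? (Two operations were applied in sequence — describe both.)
Converted to grayscale, then cropped to a modestly smaller region and rescaled.

All color is removed — every shape is now a shade of grey. The visible shapes are larger and the field of view is narrower; shapes near the original edges may be partly or wholly outside the frame — a crop-and-rescale.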